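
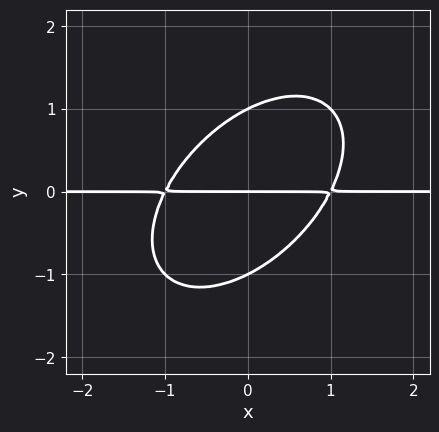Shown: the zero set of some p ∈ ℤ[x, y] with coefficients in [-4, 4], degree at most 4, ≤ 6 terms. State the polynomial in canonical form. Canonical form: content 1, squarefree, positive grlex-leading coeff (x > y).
x^2*y - x*y^2 + y^3 - y

First, deg p = 3.
Next, checking where it meets the axes: the visible x-axis segment lies entirely on the curve; among the integer gridlines, it crosses the y-axis at y ∈ {-1, 0, 1}.
Finally, together with the visible shape, these determine p as stated.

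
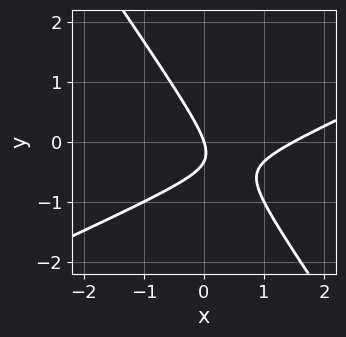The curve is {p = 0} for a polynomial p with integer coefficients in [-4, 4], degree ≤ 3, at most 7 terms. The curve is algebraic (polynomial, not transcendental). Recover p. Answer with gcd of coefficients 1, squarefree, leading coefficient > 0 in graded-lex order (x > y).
2*x^2 - 3*x*y - 3*y^2 - 3*x - y

deg p = 2.
From the axis intercepts and sections: it meets the x-axis at x = 0 (among the integer gridlines); it crosses the y-axis at the gridline y = 0.
Matching integer coefficients to the picture gives p.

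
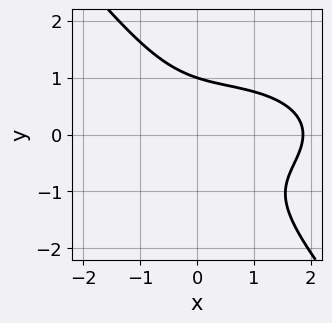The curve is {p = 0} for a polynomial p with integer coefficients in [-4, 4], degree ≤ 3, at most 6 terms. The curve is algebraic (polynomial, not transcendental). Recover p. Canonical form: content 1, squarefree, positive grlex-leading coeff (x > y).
x^3 + 3*x*y^2 + 3*y^3 - x^2 - 3

(a) deg p = 3. A generic line meets the curve in up to 3 points.
(b) Against the integer gridlines: it meets the y-axis at y = 1 (among the integer gridlines).
(c) Putting this together gives p.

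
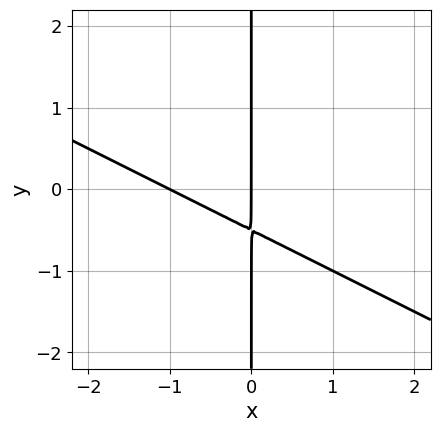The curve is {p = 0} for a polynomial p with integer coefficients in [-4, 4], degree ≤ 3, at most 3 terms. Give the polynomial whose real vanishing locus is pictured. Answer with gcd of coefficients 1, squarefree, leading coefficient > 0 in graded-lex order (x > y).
x^2 + 2*x*y + x

The degree is 2 — a generic line meets the curve in up to 2 points.
Reading off the gridlines: every point of the y-axis in the box is on the curve; the x-axis gridline crossings are at x ∈ {-1, 0}.
The integer polynomial consistent with all of this is the stated p.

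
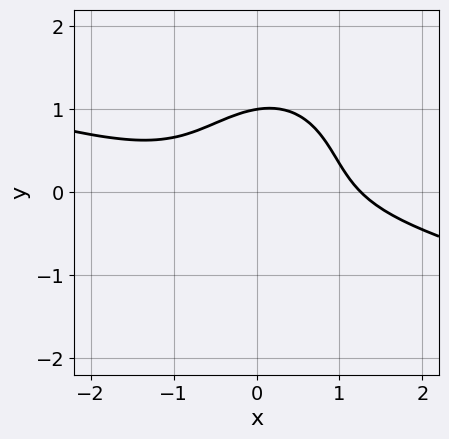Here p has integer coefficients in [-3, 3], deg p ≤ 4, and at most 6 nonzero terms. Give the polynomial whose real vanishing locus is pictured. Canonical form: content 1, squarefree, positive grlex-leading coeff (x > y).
1. deg p = 3. The shape is more complex than any degree-2 curve.
2. From the visible intercepts: one y-axis crossing is at y = 1.
3. Solving for integer coefficients yields p as stated.

x^3 + 3*x^2*y - x*y^2 + 2*y^3 - 2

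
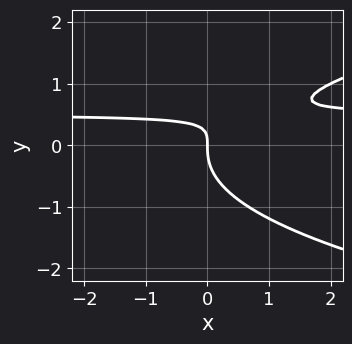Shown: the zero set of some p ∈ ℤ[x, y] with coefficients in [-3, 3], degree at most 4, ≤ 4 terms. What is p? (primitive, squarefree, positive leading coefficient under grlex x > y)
The degree is 3 — a generic line meets the curve in up to 3 points.
Observable constraints: it meets the y-axis at y = 0 (among the integer gridlines); it crosses the x-axis at the gridline x = 0.
Putting this together gives p.

2*y^3 - 2*x*y + x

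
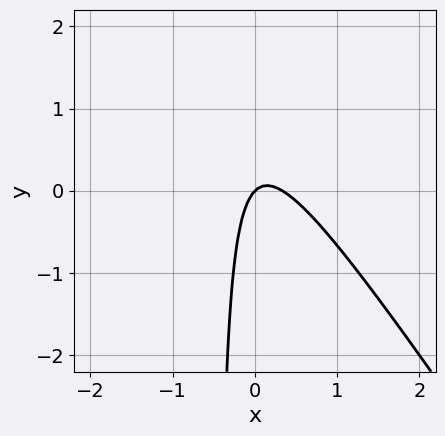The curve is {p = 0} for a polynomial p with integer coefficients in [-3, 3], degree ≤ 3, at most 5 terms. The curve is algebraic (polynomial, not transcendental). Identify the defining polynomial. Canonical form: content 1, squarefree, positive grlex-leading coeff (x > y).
1. The degree is 2 — the shape is more complex than any degree-1 curve.
2. From the visible intercepts: it meets the x-axis at x = 0 (among the integer gridlines); it meets the y-axis at y = 0 (among the integer gridlines).
3. Fitting integer coefficients to these (and the overall shape) gives p.

3*x^2 + 2*x*y - x + y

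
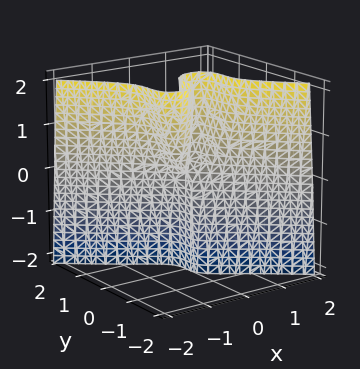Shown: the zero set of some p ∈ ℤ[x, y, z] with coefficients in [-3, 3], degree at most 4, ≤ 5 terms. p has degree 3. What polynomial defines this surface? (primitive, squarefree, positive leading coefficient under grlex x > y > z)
deg p = 3.
Observable constraints: it crosses the x-axis at the gridline x = 0; it crosses the y-axis at the gridline y = 0; every point of the z-axis in the box is on the surface.
Putting this together gives p.

2*x^3 + 3*y^3 - x*z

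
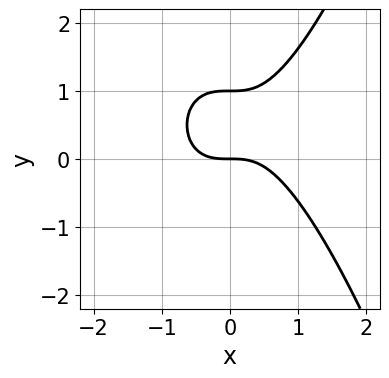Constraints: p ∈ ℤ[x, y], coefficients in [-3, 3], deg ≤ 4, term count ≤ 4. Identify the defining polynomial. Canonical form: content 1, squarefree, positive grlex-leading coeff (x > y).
x^3 - y^2 + y

1. The degree is 3 — the shape is more complex than any degree-2 curve.
2. Observable constraints: among the integer gridlines, it crosses the y-axis at y ∈ {0, 1}; it meets the x-axis at x = 0 (among the integer gridlines).
3. Fitting integer coefficients to these (and the overall shape) gives p.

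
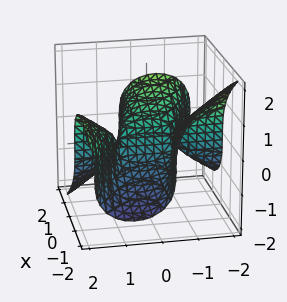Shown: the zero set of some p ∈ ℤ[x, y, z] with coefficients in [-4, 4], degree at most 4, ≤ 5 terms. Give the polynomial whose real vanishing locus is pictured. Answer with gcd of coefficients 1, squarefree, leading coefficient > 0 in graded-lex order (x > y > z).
2*x^2*y + 3*x*y^2 + 3*z^3 + z^2 - 2*x

(a) The degree is 3 — a generic line meets the surface in up to 3 points.
(b) From the axis intercepts and sections: it meets the x-axis at x = 0 (among the integer gridlines); one z-axis crossing is at z = 0; every point of the y-axis in the box is on the surface.
(c) Fitting integer coefficients to these (and the overall shape) gives p.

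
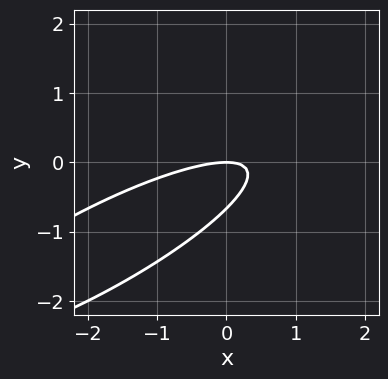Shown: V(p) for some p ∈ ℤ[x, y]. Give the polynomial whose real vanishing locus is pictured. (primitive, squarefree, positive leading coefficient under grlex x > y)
x^2 - 3*x*y + 3*y^2 + 2*y

1. deg p = 2. The shape is more complex than any degree-1 curve.
2. Against the integer gridlines: it crosses the y-axis at the gridline y = 0; one x-axis crossing is at x = 0.
3. Fitting integer coefficients to these (and the overall shape) gives p.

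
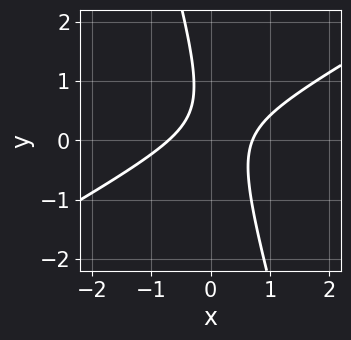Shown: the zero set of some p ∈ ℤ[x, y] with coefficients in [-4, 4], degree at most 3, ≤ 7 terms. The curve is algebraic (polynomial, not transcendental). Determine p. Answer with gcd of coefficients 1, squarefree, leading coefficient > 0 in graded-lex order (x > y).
Degree: no degree-1 curve has this shape, so deg p = 2.
Reading off the gridlines: no y-intercept at any integer in the box.
Putting this together gives p.

2*x^2 - 3*x*y - y^2 + y - 1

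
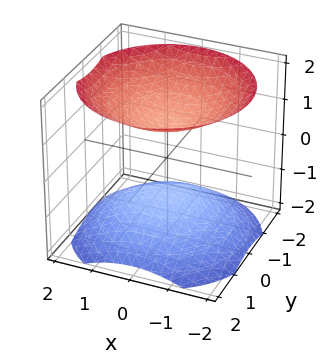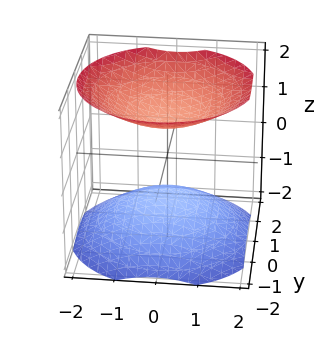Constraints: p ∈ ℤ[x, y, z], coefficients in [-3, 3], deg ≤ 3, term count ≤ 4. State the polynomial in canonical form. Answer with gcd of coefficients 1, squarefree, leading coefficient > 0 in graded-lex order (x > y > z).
2*x^2 + 2*y^2 - 3*z^2 + 3

The picture has 2 separate pieces. They look like related sheets of one shape, so recover p as a whole.
Degree: two separate bowl-shaped sheets opening away from each other; a quadric, so deg p = 2.
Symmetries: mirror symmetry z ↦ −z ⇒ only even powers of z; the surface is invariant under rotation about z: p = q(x² + y², z).
From the visible intercepts: the surface avoids every integer y-axis point in the box; the z-axis gridline crossings are at z ∈ {-1, 1}.
These observations pin down the coefficients.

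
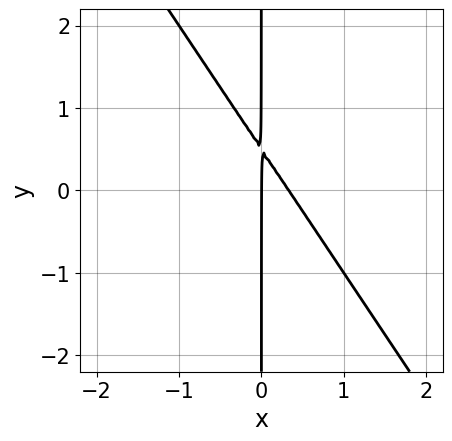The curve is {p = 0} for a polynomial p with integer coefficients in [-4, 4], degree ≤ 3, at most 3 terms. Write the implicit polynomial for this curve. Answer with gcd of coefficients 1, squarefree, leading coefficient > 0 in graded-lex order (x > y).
First, deg p = 2. No degree-1 curve has this shape.
Then, from the visible intercepts: every point of the y-axis in the box is on the curve; it crosses the x-axis at the gridline x = 0.
Finally, together with the visible shape, these determine p as stated.

3*x^2 + 2*x*y - x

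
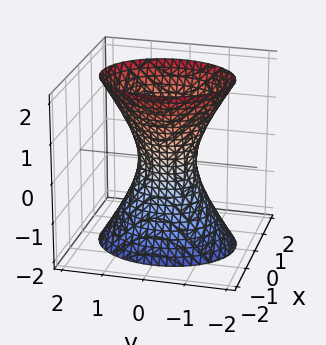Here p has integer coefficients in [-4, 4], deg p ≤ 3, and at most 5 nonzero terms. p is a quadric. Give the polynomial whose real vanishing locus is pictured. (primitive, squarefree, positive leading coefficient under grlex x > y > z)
3*x^2 + 2*y^2 - z^2 - 1

Degree: one connected sheet with a waist; a quadric, so deg p = 2.
Symmetries: it's symmetric under x → −x, forcing even powers of x; it's symmetric under y → −y, forcing even powers of y; it's symmetric under z → −z, forcing even powers of z.
Checking where it meets the axes: it misses every integer gridline on the z-axis.
Assembling these constraints gives the stated polynomial.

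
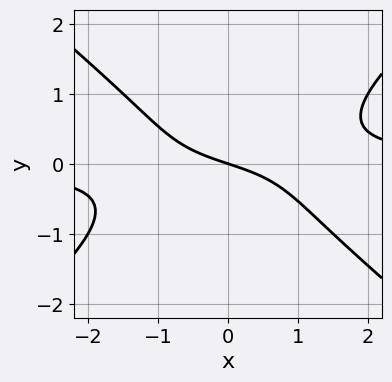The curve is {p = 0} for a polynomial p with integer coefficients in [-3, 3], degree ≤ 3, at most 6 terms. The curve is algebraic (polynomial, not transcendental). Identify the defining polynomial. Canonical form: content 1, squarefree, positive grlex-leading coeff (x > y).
deg p = 3.
From the axis intercepts and sections: it meets the x-axis at x = 0 (among the integer gridlines); one y-axis crossing is at y = 0.
These observations pin down the coefficients.

2*x^2*y - 3*y^3 - x - 3*y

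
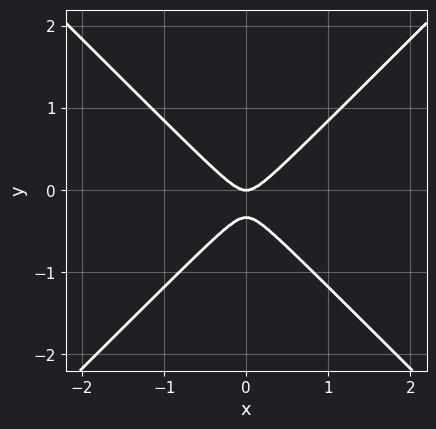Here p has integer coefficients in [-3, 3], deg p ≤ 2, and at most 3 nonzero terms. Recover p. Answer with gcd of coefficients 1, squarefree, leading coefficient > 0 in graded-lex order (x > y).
The degree is 2 — a generic line meets the curve in up to 2 points.
Symmetries: it's symmetric under x → −x, forcing even powers of x.
From the axis intercepts and sections: it crosses the x-axis at the gridline x = 0; it meets the y-axis at y = 0 (among the integer gridlines).
These observations pin down the coefficients.

3*x^2 - 3*y^2 - y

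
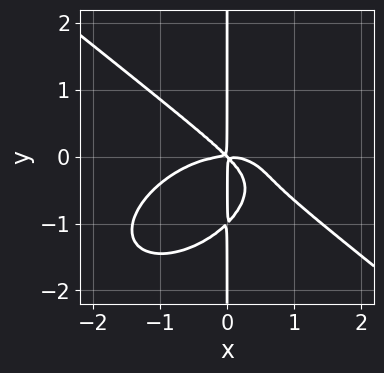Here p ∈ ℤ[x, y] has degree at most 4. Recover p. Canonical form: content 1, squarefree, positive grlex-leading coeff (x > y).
x^4 + 2*x*y^3 + 2*x^2*y + 2*x*y^2

(a) The degree is 4 — a generic line meets the curve in up to 4 points.
(b) Against the integer gridlines: the visible y-axis segment lies entirely on the curve.
(c) Putting this together gives p.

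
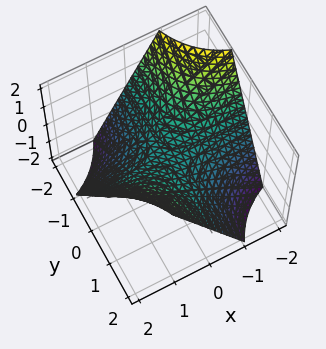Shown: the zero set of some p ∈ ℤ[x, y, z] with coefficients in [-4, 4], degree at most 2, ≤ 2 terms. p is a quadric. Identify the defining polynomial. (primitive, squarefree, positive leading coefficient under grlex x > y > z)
x*y - z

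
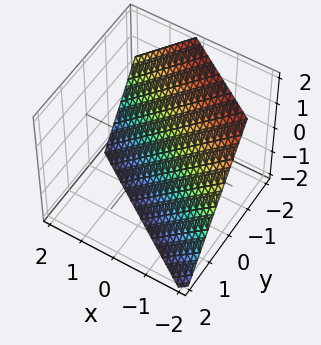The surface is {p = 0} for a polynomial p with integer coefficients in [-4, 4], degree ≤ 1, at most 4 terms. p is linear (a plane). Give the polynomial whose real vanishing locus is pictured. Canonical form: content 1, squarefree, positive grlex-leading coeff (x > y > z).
1. deg p = 1.
2. From the visible intercepts: it meets the z-axis at z = -1 (among the integer gridlines); it meets the x-axis at x = -1 (among the integer gridlines).
3. These observations pin down the coefficients.

2*x + 3*y + 2*z + 2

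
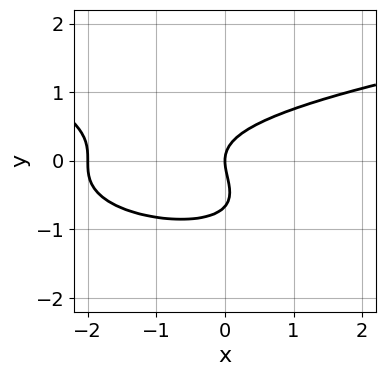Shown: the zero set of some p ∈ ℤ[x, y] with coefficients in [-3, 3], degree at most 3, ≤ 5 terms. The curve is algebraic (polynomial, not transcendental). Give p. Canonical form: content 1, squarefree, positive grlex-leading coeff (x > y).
x*y^2 + 3*y^3 - x^2 + 2*y^2 - 2*x

1. Degree: a generic line meets the curve in up to 3 points, so deg p = 3.
2. Reading off the gridlines: it meets the y-axis at y = 0 (among the integer gridlines); the x-axis gridline crossings are at x ∈ {-2, 0}.
3. Putting this together gives p.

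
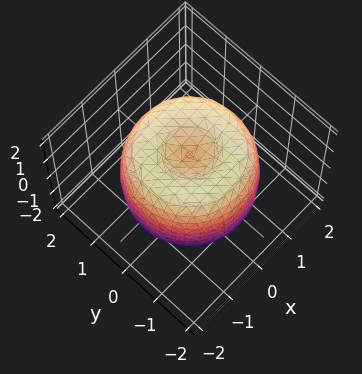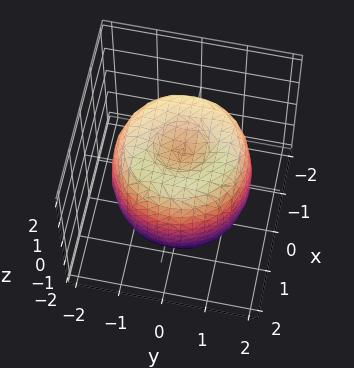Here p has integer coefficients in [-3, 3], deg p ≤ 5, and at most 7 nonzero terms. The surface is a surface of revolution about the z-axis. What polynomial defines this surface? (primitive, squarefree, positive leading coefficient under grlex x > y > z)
x^4 + 2*x^2*y^2 + y^4 - 2*x^2 - 2*y^2 + z^2 - 1

1. Degree: the shape is more complex than any degree-3 surface, so deg p = 4.
2. Symmetry: every cross-section ⟂ z is a circle, so x, y appear only via x² + y².
3. Checking where it meets the axes: a circular section at z = 1 has radius between 1 and 2; among the integer gridlines, it crosses the z-axis at z ∈ {-1, 1}.
4. Matching integer coefficients to the picture gives p.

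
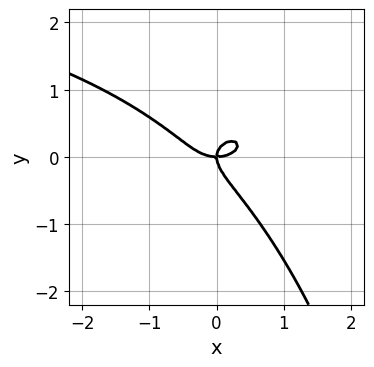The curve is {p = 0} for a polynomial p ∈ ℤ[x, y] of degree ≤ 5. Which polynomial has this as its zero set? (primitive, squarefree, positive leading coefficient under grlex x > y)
x^2*y^2 + x^3 + x*y^2 + 2*y^3 - x*y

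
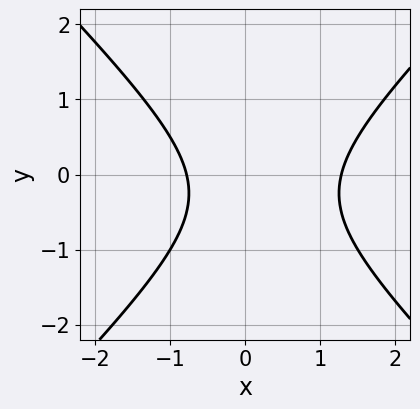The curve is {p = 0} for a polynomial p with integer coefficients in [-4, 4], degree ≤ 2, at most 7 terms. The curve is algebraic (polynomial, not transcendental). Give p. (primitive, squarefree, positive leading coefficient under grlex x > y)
2*x^2 - 2*y^2 - x - y - 2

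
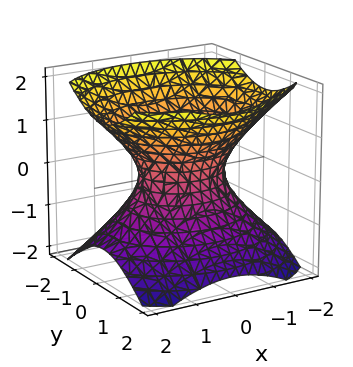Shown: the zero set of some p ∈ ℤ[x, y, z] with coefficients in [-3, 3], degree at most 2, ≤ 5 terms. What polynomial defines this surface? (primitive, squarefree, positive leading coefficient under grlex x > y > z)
2*x^2 + 3*y^2 - 3*z^2 - 2

First, the degree is 2 — an hourglass — one-sheet hyperboloid; a quadric.
Next, symmetries: mirror symmetry x ↦ −x ⇒ only even powers of x; mirror symmetry z ↦ −z ⇒ only even powers of z; it's symmetric under y → −y, forcing even powers of y.
Then, observable constraints: the x-axis gridline crossings are at x ∈ {-1, 1}; the surface avoids every integer z-axis point in the box.
Finally, together with the visible shape, these determine p as stated.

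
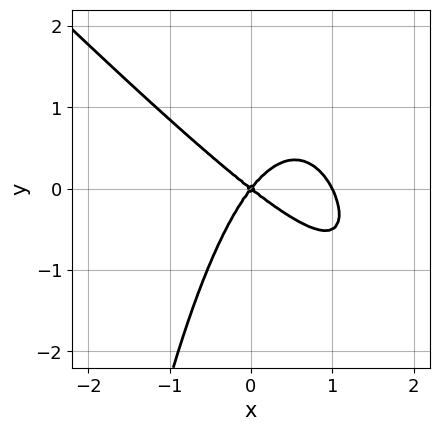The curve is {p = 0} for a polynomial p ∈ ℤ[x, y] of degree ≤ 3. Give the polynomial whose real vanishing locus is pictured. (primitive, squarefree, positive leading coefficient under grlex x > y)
2*x^3 + 2*x^2*y - 2*x^2 - x*y + 2*y^2

deg p = 3. The shape is more complex than any degree-2 curve.
Observable constraints: the x-axis gridline crossings are at x ∈ {0, 1}; one y-axis crossing is at y = 0.
Together with the visible shape, these determine p as stated.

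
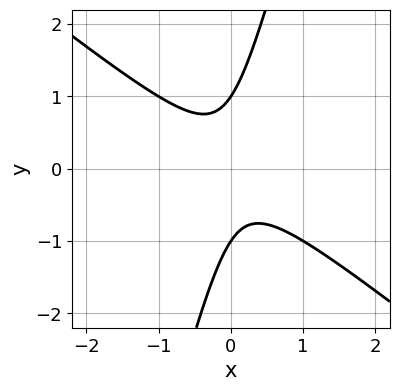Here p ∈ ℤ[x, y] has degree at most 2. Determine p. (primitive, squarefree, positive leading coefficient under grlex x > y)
3*x^2 + 3*x*y - y^2 + 1

1. Degree: a generic line meets the curve in up to 2 points, so deg p = 2.
2. Reading off the gridlines: it misses every integer gridline on the x-axis; among the integer gridlines, it crosses the y-axis at y ∈ {-1, 1}.
3. Assembling these constraints gives the stated polynomial.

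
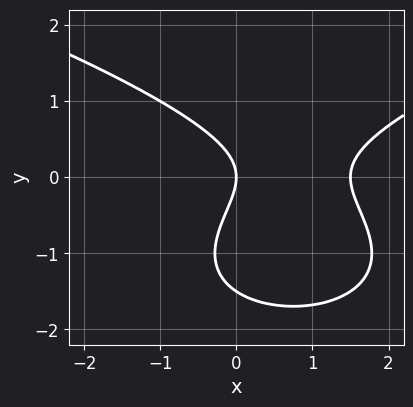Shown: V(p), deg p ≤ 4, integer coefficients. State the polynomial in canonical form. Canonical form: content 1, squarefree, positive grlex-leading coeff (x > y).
First, degree: no degree-2 curve has this shape, so deg p = 3.
Next, reading off the gridlines: one x-axis crossing is at x = 0; it crosses the y-axis at the gridline y = 0.
Finally, the integer polynomial consistent with all of this is the stated p.

2*y^3 - 2*x^2 + 3*y^2 + 3*x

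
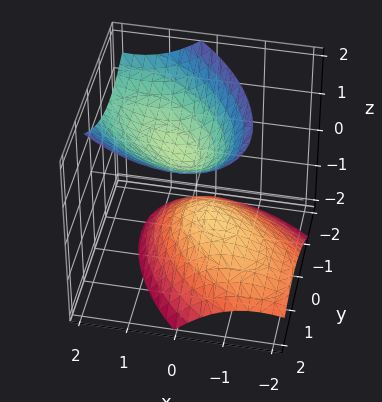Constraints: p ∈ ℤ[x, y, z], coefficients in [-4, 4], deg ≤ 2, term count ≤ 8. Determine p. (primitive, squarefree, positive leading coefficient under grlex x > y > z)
2*x^2 + 2*x*y - 2*x*z + 2*y^2 - 2*z^2 + 1

First, I count 2 distinct pieces. Treating them together as one polynomial.
Then, the degree is 2 — a generic line meets the surface in up to 2 points.
Then, checking where it meets the axes: it misses every integer gridline on the y-axis; the surface avoids every integer x-axis point in the box.
Finally, the integer polynomial consistent with all of this is the stated p.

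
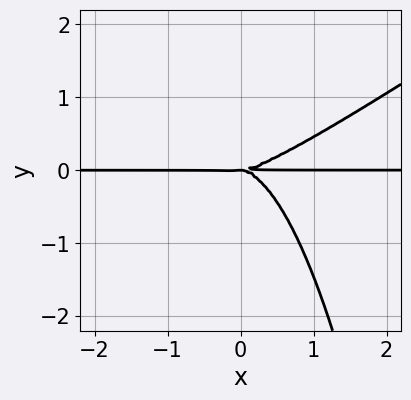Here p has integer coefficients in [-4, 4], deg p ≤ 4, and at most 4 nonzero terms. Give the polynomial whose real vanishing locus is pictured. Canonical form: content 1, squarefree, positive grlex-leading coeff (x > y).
1. Degree: the shape is more complex than any degree-3 curve, so deg p = 4.
2. Against the integer gridlines: one y-axis crossing is at y = 0; every point of the x-axis in the box is on the curve.
3. These observations pin down the coefficients.

2*x^3*y - 3*x^2*y^2 - 3*y^3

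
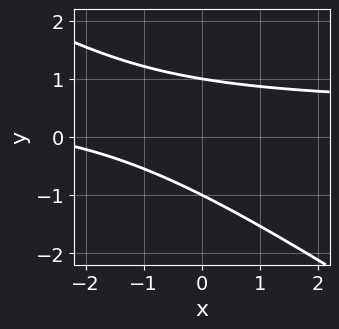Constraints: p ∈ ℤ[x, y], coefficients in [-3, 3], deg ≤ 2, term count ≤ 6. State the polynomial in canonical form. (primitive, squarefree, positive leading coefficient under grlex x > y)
2*x*y + 3*y^2 - x - 3

1. The degree is 2 — a generic line meets the curve in up to 2 points.
2. From the visible intercepts: no x-intercept at any integer in the box; among the integer gridlines, it crosses the y-axis at y ∈ {-1, 1}.
3. These observations pin down the coefficients.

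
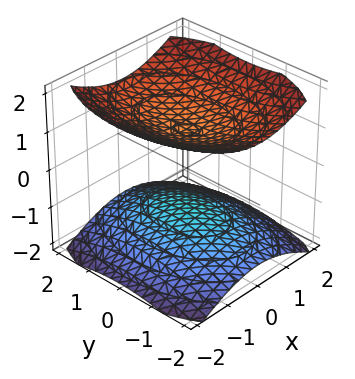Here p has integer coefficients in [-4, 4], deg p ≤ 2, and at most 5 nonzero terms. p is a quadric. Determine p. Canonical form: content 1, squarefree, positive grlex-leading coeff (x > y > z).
2*x^2 + y^2 - 3*z^2 + 3

1. There are 2 components.
2. The degree is 2 — two separate bowl-shaped sheets opening away from each other; a quadric.
3. Symmetries: mirror symmetry y ↦ −y ⇒ only even powers of y; the z ↦ −z reflection is a symmetry, so z appears only in even powers; the x ↦ −x reflection is a symmetry, so x appears only in even powers.
4. From the visible intercepts: among the integer gridlines, it crosses the z-axis at z ∈ {-1, 1}; no y-intercept at any integer in the box; the surface avoids every integer x-axis point in the box.
5. Solving for integer coefficients yields p as stated.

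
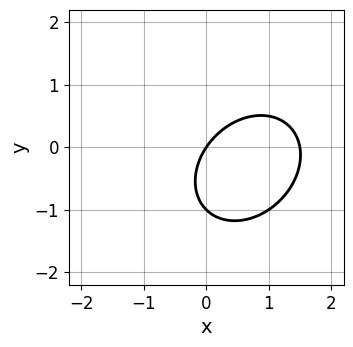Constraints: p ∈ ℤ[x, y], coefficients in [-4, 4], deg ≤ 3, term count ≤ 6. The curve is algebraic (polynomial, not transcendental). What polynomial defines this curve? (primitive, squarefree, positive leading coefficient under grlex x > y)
2*x^2 - x*y + 2*y^2 - 3*x + 2*y

The degree is 2 — the shape is more complex than any degree-1 curve.
From the axis intercepts and sections: it meets the x-axis at x = 0 (among the integer gridlines); among the integer gridlines, it crosses the y-axis at y ∈ {-1, 0}.
The integer polynomial consistent with all of this is the stated p.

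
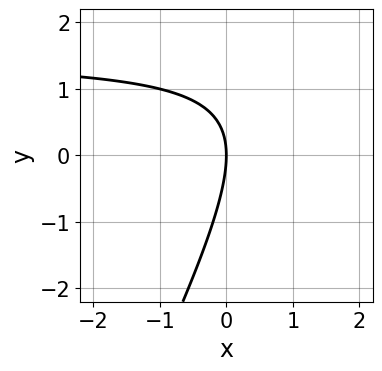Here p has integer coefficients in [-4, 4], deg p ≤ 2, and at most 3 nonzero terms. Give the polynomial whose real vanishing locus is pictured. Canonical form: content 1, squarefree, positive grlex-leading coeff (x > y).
1. The degree is 2 — a generic line meets the curve in up to 2 points.
2. Checking where it meets the axes: it crosses the y-axis at the gridline y = 0; it crosses the x-axis at the gridline x = 0.
3. Putting this together gives p.

2*x*y - y^2 - 3*x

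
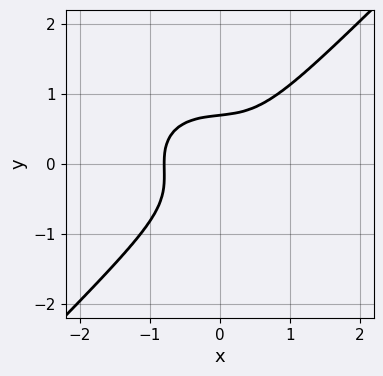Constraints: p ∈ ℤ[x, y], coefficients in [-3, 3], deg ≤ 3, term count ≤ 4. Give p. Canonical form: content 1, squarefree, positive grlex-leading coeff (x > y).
2*x^3 + x*y^2 - 3*y^3 + 1

1. deg p = 3. A generic line meets the curve in up to 3 points.
2. Solving for integer coefficients yields p as stated.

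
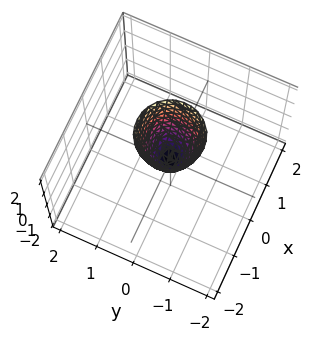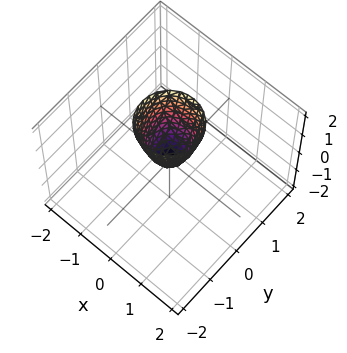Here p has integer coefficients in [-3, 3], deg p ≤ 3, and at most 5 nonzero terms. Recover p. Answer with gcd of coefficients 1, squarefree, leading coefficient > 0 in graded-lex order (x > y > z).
Degree: a single bowl opening along one axis; a quadric, so deg p = 2.
Symmetries: the surface is invariant under rotation about z: p = q(x² + y², z).
Reading off the gridlines: it crosses the z-axis at the gridline z = 0; one x-axis crossing is at x = 0; it meets the y-axis at y = 0 (among the integer gridlines).
These observations pin down the coefficients.

3*x^2 + 3*y^2 - z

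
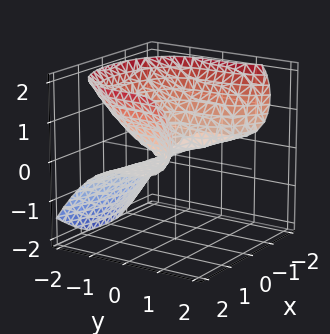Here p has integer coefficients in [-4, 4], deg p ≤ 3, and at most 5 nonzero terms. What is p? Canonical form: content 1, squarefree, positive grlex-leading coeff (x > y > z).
x^2*z - y^3 - 2*z^2

First, the degree is 3 — no degree-2 surface has this shape.
Then, checking where it meets the axes: the visible x-axis segment lies entirely on the surface; it crosses the y-axis at the gridline y = 0; it meets the z-axis at z = 0 (among the integer gridlines).
Finally, matching integer coefficients to the picture gives p.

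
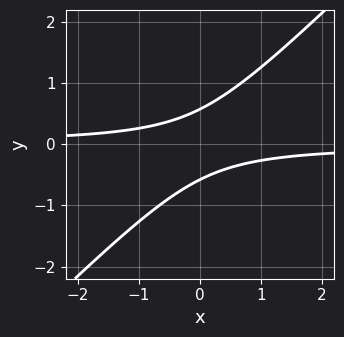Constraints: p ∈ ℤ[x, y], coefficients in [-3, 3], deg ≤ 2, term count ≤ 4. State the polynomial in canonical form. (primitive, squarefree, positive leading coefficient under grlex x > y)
1. Degree: no degree-1 curve has this shape, so deg p = 2.
2. Reading off the gridlines: it misses every integer gridline on the x-axis.
3. The integer polynomial consistent with all of this is the stated p.

3*x*y - 3*y^2 + 1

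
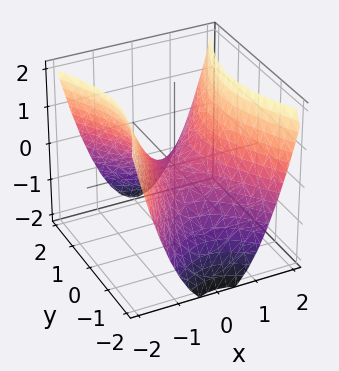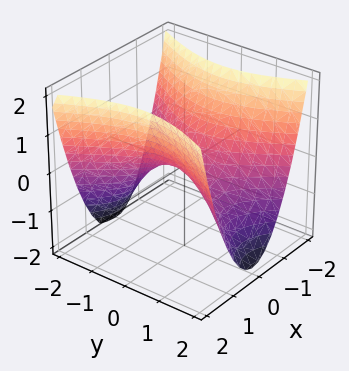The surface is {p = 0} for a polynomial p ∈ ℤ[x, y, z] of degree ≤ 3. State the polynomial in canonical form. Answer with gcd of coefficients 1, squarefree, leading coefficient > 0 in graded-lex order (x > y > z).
Degree: a hyperbolic paraboloid; a quadric, so deg p = 2.
Symmetries: it's symmetric under x → −x, forcing even powers of x; it's symmetric under y → −y, forcing even powers of y.
Checking where it meets the axes: it crosses the x-axis at the gridline x = 0; it meets the z-axis at z = 0 (among the integer gridlines); one y-axis crossing is at y = 0.
Matching integer coefficients to the picture gives p.

2*x^2 - y^2 - 2*z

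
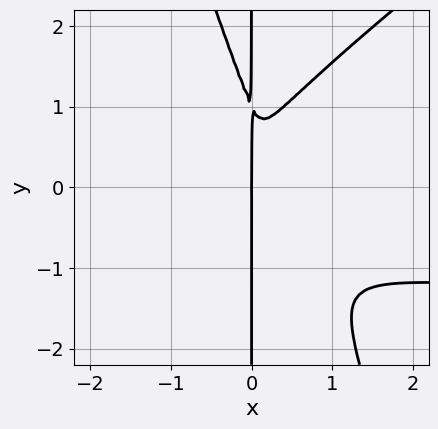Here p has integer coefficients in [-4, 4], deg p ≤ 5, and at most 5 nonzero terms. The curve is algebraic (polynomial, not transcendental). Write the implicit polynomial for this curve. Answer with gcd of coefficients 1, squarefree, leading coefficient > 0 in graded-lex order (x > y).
1. The degree is 4 — a generic line meets the curve in up to 4 points.
2. Checking where it meets the axes: the visible y-axis segment lies entirely on the curve; it meets the x-axis at x = 0 (among the integer gridlines).
3. The integer polynomial consistent with all of this is the stated p.

2*x^3*y - 2*x^2*y^2 - x*y^3 + 3*x^3 + x*y^2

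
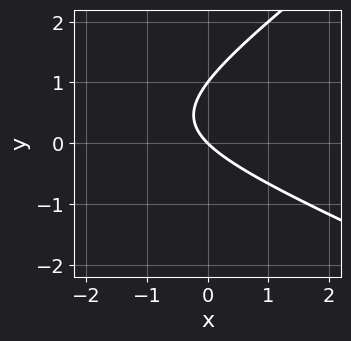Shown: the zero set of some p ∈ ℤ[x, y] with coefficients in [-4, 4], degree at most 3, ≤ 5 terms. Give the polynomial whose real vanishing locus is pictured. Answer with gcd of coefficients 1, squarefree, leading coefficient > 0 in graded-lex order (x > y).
x^2 + x*y - 3*y^2 + 3*x + 3*y

1. deg p = 2. A generic line meets the curve in up to 2 points.
2. Against the integer gridlines: among the integer gridlines, it crosses the y-axis at y ∈ {0, 1}; it meets the x-axis at x = 0 (among the integer gridlines).
3. Fitting integer coefficients to these (and the overall shape) gives p.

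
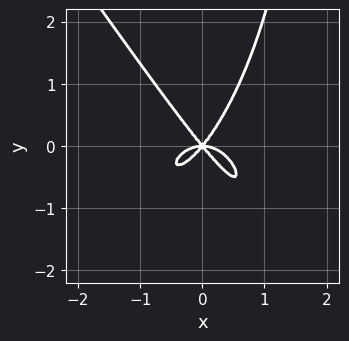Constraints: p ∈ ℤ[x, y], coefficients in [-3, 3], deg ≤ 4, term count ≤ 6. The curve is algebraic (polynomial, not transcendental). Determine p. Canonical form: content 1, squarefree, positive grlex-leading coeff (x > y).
3*x^4 + x*y^3 + 3*x^2*y - 2*y^3

(a) The degree is 4 — no degree-3 curve has this shape.
(b) Against the integer gridlines: it crosses the y-axis at the gridline y = 0; one x-axis crossing is at x = 0.
(c) Putting this together gives p.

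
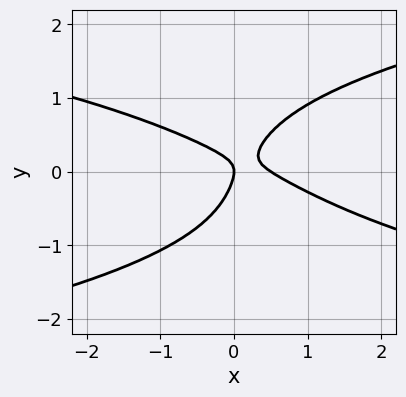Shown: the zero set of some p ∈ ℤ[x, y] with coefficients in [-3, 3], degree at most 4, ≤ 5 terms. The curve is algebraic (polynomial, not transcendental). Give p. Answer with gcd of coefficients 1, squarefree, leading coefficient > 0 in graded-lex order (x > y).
3*y^4 - 2*x^2 - 3*x*y + 2*y^2 + x

The degree is 4 — no degree-3 curve has this shape.
Checking where it meets the axes: one y-axis crossing is at y = 0; it crosses the x-axis at the gridline x = 0.
Fitting integer coefficients to these (and the overall shape) gives p.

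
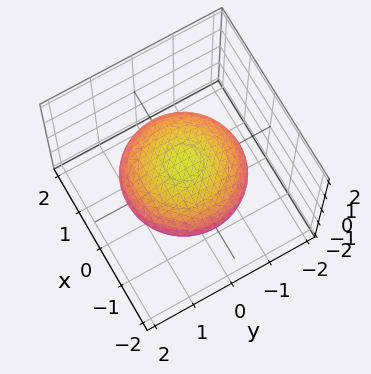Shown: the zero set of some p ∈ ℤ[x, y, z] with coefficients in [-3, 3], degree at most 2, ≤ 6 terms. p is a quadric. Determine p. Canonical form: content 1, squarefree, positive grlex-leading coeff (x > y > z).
x^2 + y^2 + 3*z^2 - 2

1. deg p = 2. A closed, bounded, convex surface; a quadric.
2. Symmetries: rotational symmetry about the z-axis ⇒ p depends on x, y only through x² + y²; mirror symmetry z ↦ −z ⇒ only even powers of z.
3. From the axis intercepts and sections: a circular section at z = 0 has radius between 1 and 2.
4. Assembling these constraints gives the stated polynomial.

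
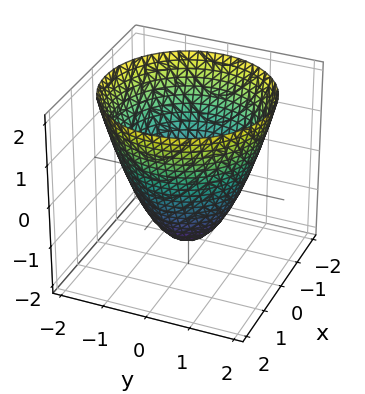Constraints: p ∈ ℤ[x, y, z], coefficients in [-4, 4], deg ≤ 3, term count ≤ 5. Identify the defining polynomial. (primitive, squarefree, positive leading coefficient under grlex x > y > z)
2*x^2 + 2*y^2 - 2*z - 3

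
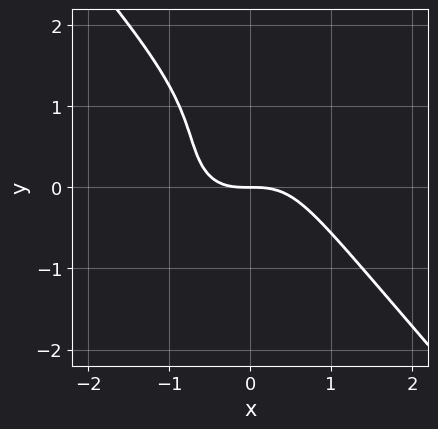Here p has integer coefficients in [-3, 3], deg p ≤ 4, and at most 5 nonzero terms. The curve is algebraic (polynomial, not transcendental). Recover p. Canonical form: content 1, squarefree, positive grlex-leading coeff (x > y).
1. deg p = 3. No degree-2 curve has this shape.
2. Observable constraints: it meets the x-axis at x = 0 (among the integer gridlines); one y-axis crossing is at y = 0.
3. Assembling these constraints gives the stated polynomial.

3*x^3 + 2*y^3 - 3*y^2 + 3*y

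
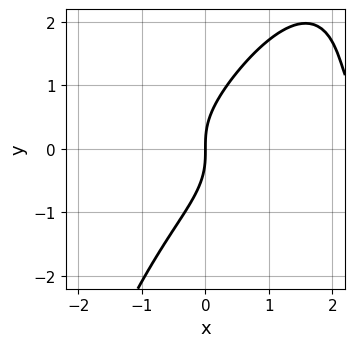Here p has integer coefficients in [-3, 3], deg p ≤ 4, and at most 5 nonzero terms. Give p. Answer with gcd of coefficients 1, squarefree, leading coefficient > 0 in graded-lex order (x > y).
x^3*y - 3*x*y^2 + 2*y^3 - 3*x

(a) The degree is 4 — the shape is more complex than any degree-3 curve.
(b) From the axis intercepts and sections: it crosses the x-axis at the gridline x = 0; it crosses the y-axis at the gridline y = 0.
(c) Putting this together gives p.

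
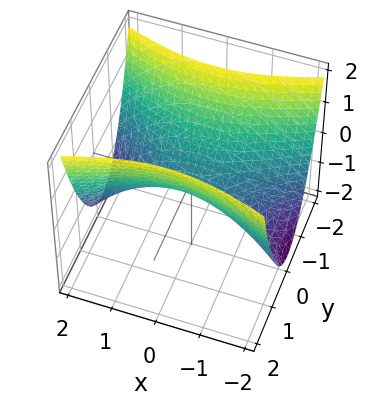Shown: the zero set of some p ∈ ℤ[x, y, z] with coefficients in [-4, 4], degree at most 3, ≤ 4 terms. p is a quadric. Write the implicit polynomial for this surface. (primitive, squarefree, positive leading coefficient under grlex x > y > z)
x^2 - 3*y^2 + 3*z

1. deg p = 2. A saddle surface; a quadric.
2. Symmetries: the y ↦ −y reflection is a symmetry, so y appears only in even powers; the x ↦ −x reflection is a symmetry, so x appears only in even powers.
3. From the axis intercepts and sections: it crosses the z-axis at the gridline z = 0; it crosses the y-axis at the gridline y = 0; one x-axis crossing is at x = 0.
4. Fitting integer coefficients to these (and the overall shape) gives p.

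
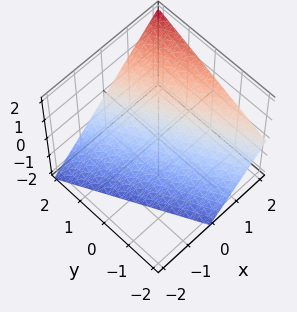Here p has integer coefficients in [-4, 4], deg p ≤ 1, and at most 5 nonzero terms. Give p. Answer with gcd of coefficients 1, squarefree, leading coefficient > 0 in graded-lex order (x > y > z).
First, the degree is 1 — the surface is flat (a plane).
Next, from the visible intercepts: one z-axis crossing is at z = -1; it crosses the y-axis at the gridline y = 2.
Finally, together with the visible shape, these determine p as stated. Check: (1, 0, 0) on the x-axis lies on the surface, and p(1, 0, 0) = 0. ✓

2*x + y - 2*z - 2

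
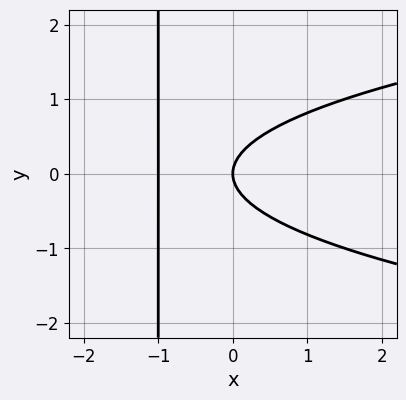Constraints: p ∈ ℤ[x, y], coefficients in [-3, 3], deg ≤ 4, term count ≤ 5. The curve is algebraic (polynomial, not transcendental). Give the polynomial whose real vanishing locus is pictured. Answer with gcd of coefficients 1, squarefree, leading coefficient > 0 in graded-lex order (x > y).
3*x*y^2 - 2*x^2 + 3*y^2 - 2*x

The degree is 3 — a generic line meets the curve in up to 3 points.
Symmetries: the y ↦ −y reflection is a symmetry, so y appears only in even powers.
Checking where it meets the axes: one y-axis crossing is at y = 0; among the integer gridlines, it crosses the x-axis at x ∈ {-1, 0}.
Assembling these constraints gives the stated polynomial.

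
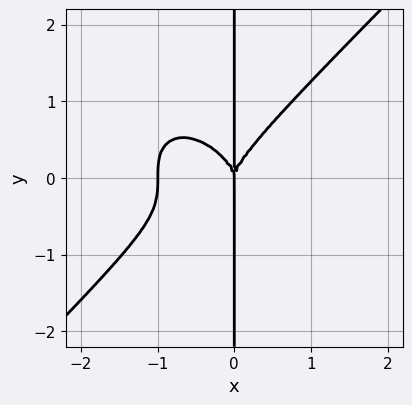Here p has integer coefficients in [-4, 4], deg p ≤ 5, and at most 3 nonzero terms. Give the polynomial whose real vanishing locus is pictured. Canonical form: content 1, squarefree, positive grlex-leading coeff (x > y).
x^4 - x*y^3 + x^3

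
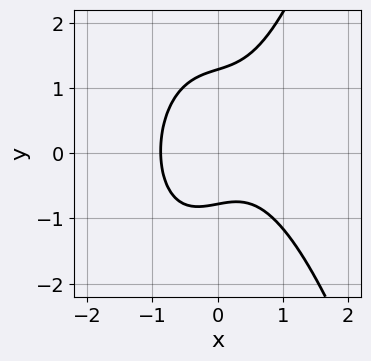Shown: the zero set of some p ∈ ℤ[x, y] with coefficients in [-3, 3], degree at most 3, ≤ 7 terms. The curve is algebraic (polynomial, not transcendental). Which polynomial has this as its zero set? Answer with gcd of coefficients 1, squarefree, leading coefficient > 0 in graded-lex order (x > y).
(a) The degree is 3 — no degree-2 curve has this shape.
(b) Solving for integer coefficients yields p as stated.

3*x^3 + x*y - 2*y^2 + y + 2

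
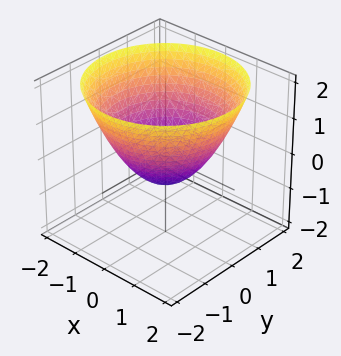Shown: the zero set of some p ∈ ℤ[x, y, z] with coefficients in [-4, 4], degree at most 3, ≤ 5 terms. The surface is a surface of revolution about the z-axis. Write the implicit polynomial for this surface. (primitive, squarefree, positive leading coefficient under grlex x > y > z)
2*x^2 + 2*y^2 - 3*z - 2

First, the degree is 2 — the shape is more complex than any degree-1 surface.
Next, symmetries: rotational symmetry about the z-axis ⇒ p depends on x, y only through x² + y².
Next, checking where it meets the axes: among the integer gridlines, it crosses the y-axis at y ∈ {-1, 1}; the x-axis gridline crossings are at x ∈ {-1, 1}; a circular section at z = 0 has radius exactly 1.
Finally, fitting integer coefficients to these (and the overall shape) gives p.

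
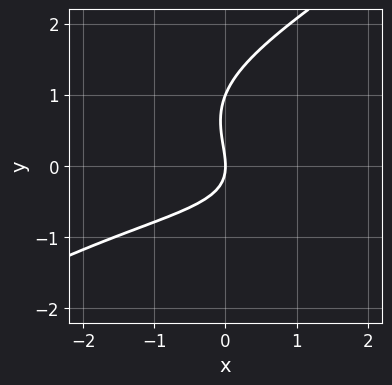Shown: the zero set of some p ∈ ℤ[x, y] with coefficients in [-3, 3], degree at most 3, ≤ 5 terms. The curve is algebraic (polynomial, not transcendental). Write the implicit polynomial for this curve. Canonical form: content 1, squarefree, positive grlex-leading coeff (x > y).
1. The degree is 3 — no degree-2 curve has this shape.
2. Observable constraints: among the integer gridlines, it crosses the y-axis at y ∈ {0, 1}; it crosses the x-axis at the gridline x = 0.
3. The integer polynomial consistent with all of this is the stated p.

x^2*y - 2*y^3 + 2*x*y + 2*y^2 + 3*x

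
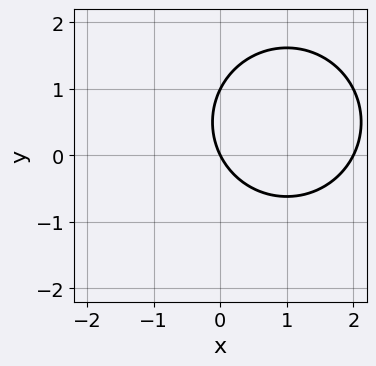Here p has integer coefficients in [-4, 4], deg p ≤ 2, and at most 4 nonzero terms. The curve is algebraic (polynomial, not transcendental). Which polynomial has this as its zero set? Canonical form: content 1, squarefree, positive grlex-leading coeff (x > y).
(a) deg p = 2.
(b) Reading off the gridlines: among the integer gridlines, it crosses the y-axis at y ∈ {0, 1}; among the integer gridlines, it crosses the x-axis at x ∈ {0, 2}.
(c) Solving for integer coefficients yields p as stated.

x^2 + y^2 - 2*x - y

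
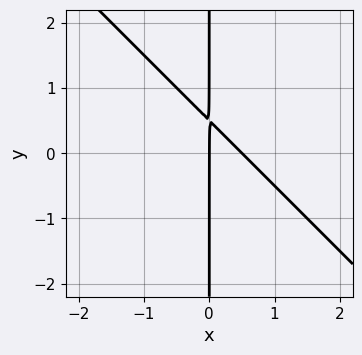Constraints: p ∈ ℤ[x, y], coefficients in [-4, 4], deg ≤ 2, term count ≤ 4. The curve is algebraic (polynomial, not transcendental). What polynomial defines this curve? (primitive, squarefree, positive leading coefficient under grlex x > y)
(a) The degree is 2 — the shape is more complex than any degree-1 curve.
(b) From the visible intercepts: every point of the y-axis in the box is on the curve; one x-axis crossing is at x = 0.
(c) Matching integer coefficients to the picture gives p.

2*x^2 + 2*x*y - x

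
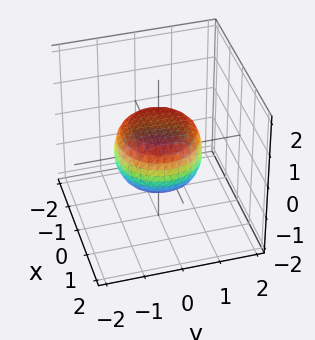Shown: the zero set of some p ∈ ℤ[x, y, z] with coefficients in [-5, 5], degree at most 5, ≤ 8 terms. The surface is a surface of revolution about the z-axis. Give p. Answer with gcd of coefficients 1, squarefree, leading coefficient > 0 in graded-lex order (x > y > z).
deg p = 4.
Symmetry: the z-axis is an axis of rotation, so x and y enter only as x² + y².
Checking where it meets the axes: a circular section at z = 0 has radius between 1 and 2.
Solving for integer coefficients yields p as stated.

2*x^4 + 4*x^2*y^2 + 2*y^4 - x^2 - y^2 + 3*z^2 - 2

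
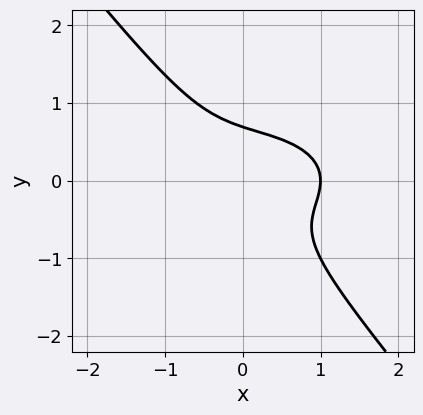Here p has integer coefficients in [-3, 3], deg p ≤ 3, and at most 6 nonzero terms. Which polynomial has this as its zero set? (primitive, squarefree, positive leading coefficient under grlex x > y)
deg p = 3.
Reading off the gridlines: it crosses the x-axis at the gridline x = 1.
Solving for integer coefficients yields p as stated.

x^3 + 3*x*y^2 + 3*y^3 - 1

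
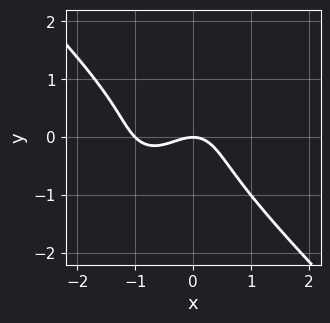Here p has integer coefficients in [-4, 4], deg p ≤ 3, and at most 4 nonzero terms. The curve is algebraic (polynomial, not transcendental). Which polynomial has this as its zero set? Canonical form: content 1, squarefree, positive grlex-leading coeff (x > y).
x^3 + y^3 + x^2 + y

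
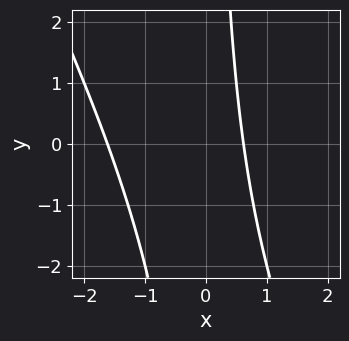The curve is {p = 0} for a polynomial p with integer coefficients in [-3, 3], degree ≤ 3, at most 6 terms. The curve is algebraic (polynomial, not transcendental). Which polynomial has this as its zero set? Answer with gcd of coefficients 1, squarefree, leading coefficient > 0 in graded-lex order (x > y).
2*x^2 + x*y + 2*x - 2

(a) Degree: the shape is more complex than any degree-1 curve, so deg p = 2.
(b) Observable constraints: it misses every integer gridline on the y-axis.
(c) Matching integer coefficients to the picture gives p.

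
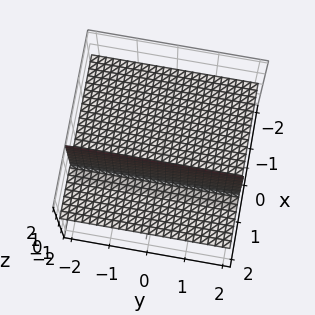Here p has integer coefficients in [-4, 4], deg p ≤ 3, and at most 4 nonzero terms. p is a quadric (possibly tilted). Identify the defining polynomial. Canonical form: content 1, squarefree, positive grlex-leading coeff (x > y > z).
3*x*z - 2*z

I count 2 distinct pieces. Treating them together as one polynomial.
deg p = 2. A generic line meets the surface in up to 2 points.
From the visible intercepts: it crosses the z-axis at the gridline z = 0; every point of the x-axis in the box is on the surface; every point of the y-axis in the box is on the surface.
These observations pin down the coefficients.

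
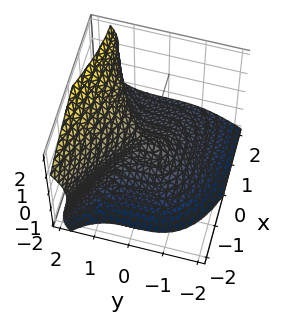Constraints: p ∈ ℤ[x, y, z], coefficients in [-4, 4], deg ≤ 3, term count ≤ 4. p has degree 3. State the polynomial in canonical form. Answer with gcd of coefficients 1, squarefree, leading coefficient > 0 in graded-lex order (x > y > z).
x*z^2 + y^3 - z^3 - x^2

First, deg p = 3. No degree-2 surface has this shape.
Next, observable constraints: one x-axis crossing is at x = 0; one z-axis crossing is at z = 0; it crosses the y-axis at the gridline y = 0.
Finally, together with the visible shape, these determine p as stated.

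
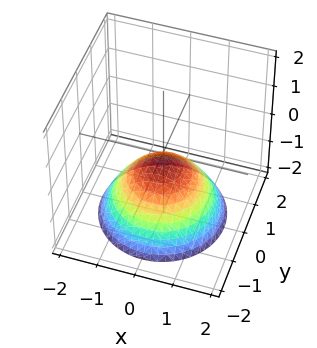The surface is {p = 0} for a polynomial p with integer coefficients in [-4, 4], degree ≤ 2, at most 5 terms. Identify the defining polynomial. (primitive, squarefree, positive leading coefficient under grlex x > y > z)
2*x^2 + 2*y^2 + 3*z + 1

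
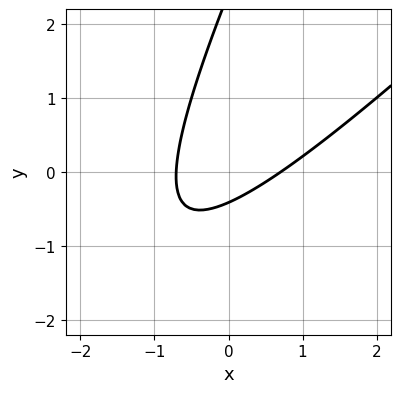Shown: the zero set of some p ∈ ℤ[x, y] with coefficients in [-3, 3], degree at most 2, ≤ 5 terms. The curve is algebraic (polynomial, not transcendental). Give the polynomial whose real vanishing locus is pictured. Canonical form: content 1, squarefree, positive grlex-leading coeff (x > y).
2*x^2 - 3*x*y + y^2 - 2*y - 1

Degree: the shape is more complex than any degree-1 curve, so deg p = 2.
Solving for integer coefficients yields p as stated.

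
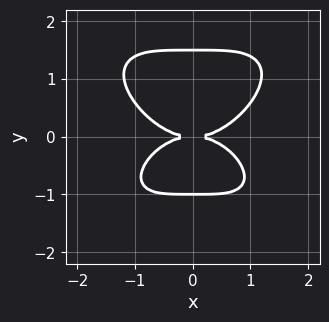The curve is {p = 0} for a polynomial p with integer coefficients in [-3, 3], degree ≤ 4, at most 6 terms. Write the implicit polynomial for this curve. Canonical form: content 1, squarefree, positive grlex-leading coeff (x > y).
deg p = 4. The shape is more complex than any degree-3 curve.
Symmetries: it's symmetric under x → −x, forcing even powers of x.
Observable constraints: it meets the x-axis at x = 0 (among the integer gridlines); among the integer gridlines, it crosses the y-axis at y ∈ {-1, 0}.
The integer polynomial consistent with all of this is the stated p.

x^4 + 2*y^4 - y^3 - 3*y^2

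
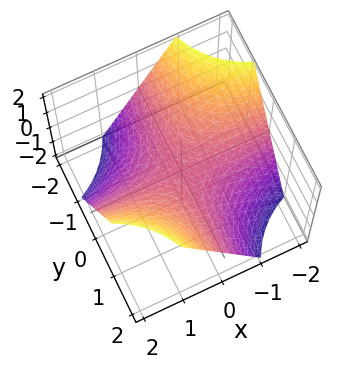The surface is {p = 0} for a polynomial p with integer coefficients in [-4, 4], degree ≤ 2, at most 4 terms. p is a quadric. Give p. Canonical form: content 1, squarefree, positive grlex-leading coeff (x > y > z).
1. deg p = 2.
2. Checking where it meets the axes: it crosses the z-axis at the gridline z = 0; every point of the y-axis in the box is on the surface; every point of the x-axis in the box is on the surface.
3. These observations pin down the coefficients.

x*y - z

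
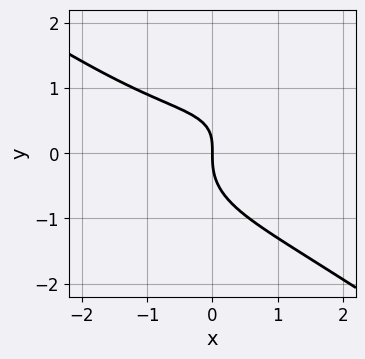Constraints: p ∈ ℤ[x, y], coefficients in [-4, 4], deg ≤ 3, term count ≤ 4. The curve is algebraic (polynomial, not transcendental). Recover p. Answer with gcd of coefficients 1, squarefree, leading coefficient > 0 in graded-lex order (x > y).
deg p = 3.
Reading off the gridlines: it crosses the y-axis at the gridline y = 0; it crosses the x-axis at the gridline x = 0.
The integer polynomial consistent with all of this is the stated p.

x^3 + 3*y^3 - 2*x*y + 3*x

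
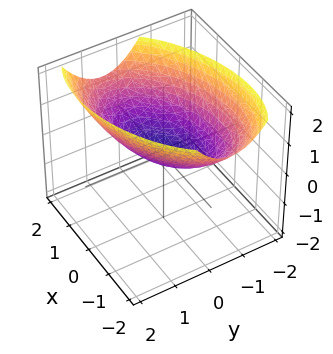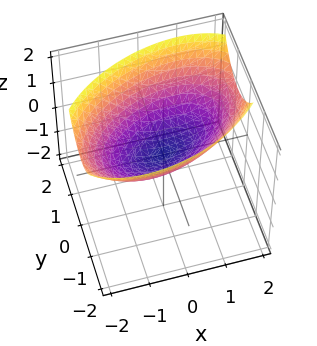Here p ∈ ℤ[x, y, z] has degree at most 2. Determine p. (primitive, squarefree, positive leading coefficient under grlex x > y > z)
x^2 - x*y + 2*y^2 - 3*z

(a) The degree is 2 — a generic line meets the surface in up to 2 points.
(b) From the axis intercepts and sections: it crosses the x-axis at the gridline x = 0; one z-axis crossing is at z = 0; one y-axis crossing is at y = 0.
(c) Assembling these constraints gives the stated polynomial.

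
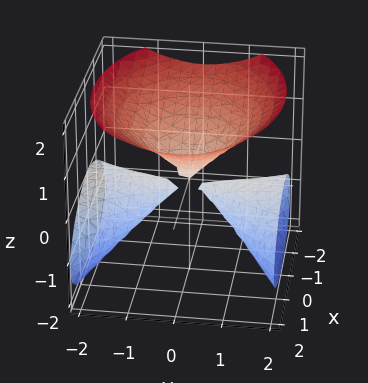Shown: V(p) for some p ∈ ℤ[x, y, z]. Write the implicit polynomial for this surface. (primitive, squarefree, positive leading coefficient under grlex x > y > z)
(a) I count 3 distinct pieces.
(b) deg p = 3.
(c) Observable constraints: every point of the y-axis in the box is on the surface; it meets the x-axis at x = 0 (among the integer gridlines).
(d) Putting this together gives p.

y^2*z - z^3 + x^2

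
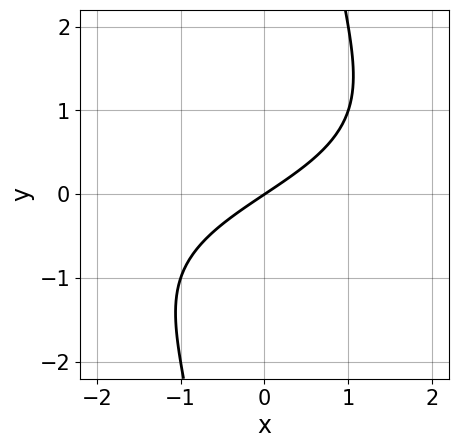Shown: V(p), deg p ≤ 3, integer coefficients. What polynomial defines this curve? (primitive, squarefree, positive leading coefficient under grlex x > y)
1. Degree: no degree-2 curve has this shape, so deg p = 3.
2. Against the integer gridlines: it crosses the y-axis at the gridline y = 0; it crosses the x-axis at the gridline x = 0.
3. Putting this together gives p.

x*y^2 + 2*x - 3*y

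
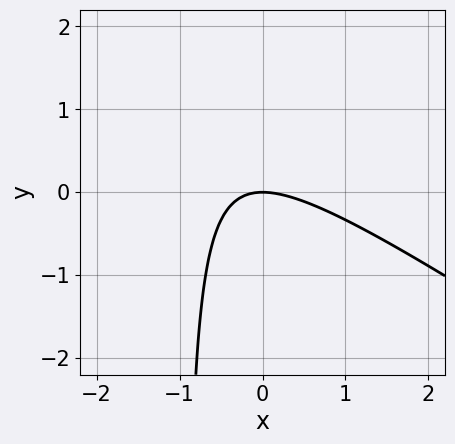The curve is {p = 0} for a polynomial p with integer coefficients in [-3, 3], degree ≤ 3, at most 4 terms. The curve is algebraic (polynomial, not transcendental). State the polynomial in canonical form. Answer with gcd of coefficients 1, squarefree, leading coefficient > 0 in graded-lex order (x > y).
2*x^2 + 3*x*y + 3*y

deg p = 2. No degree-1 curve has this shape.
Checking where it meets the axes: it crosses the x-axis at the gridline x = 0; it crosses the y-axis at the gridline y = 0.
Putting this together gives p.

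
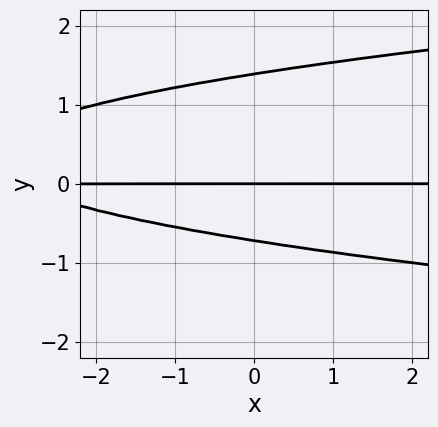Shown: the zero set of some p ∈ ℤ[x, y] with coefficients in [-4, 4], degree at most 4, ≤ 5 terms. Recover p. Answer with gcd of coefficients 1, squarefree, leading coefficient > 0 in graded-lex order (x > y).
3*y^3 - x*y - 2*y^2 - 3*y

1. deg p = 3.
2. Reading off the gridlines: every point of the x-axis in the box is on the curve; it crosses the y-axis at the gridline y = 0.
3. These observations pin down the coefficients.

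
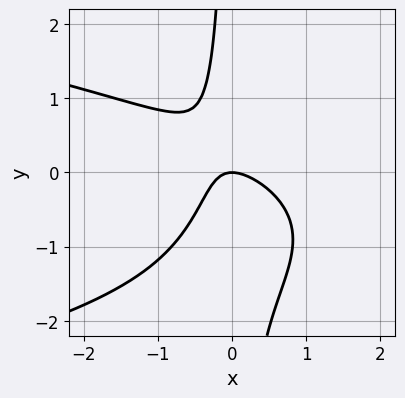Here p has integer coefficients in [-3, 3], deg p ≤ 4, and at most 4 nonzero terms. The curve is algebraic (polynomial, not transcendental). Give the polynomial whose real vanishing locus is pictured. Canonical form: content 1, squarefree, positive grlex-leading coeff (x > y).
3*x*y^2 + 3*x^2 + 3*x*y + 2*y

First, deg p = 3.
Next, checking where it meets the axes: it meets the y-axis at y = 0 (among the integer gridlines); it meets the x-axis at x = 0 (among the integer gridlines).
Finally, solving for integer coefficients yields p as stated.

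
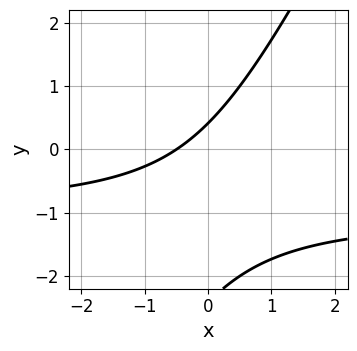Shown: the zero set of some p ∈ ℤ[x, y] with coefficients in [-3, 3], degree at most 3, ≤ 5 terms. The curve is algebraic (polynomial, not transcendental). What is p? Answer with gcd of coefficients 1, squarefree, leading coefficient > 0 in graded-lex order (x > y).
2*x*y - y^2 + 2*x - 2*y + 1

First, the degree is 2 — the shape is more complex than any degree-1 curve.
Finally, putting this together gives p.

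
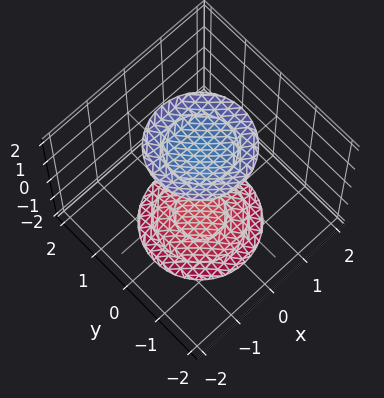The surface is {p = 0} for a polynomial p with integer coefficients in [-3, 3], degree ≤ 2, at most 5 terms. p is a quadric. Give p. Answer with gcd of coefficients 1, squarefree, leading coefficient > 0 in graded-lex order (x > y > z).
x^2 + y^2 - z^2 + 3

I count 2 distinct pieces. Treating them together as one polynomial.
deg p = 2. Two sheets facing apart; a quadric.
Symmetries: it's symmetric under z → −z, forcing even powers of z; every cross-section ⟂ z is a circle, so x, y appear only via x² + y².
Observable constraints: a circular section at z = 2 has radius exactly 1; no x-intercept at any integer in the box.
The integer polynomial consistent with all of this is the stated p.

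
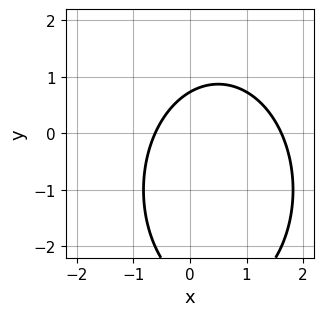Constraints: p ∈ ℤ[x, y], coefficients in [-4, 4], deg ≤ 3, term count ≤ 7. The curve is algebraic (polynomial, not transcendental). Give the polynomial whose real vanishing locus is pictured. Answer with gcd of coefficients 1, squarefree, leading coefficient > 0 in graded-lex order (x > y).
(a) deg p = 2. The shape is more complex than any degree-1 curve.
(b) The integer polynomial consistent with all of this is the stated p.

2*x^2 + y^2 - 2*x + 2*y - 2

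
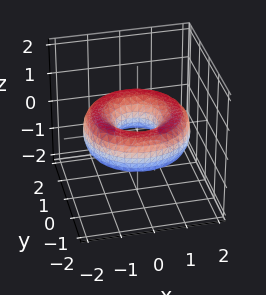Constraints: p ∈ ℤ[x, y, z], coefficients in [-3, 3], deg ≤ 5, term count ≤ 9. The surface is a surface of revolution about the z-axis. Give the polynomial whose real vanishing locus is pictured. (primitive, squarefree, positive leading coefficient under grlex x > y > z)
x^4 + 2*x^2*y^2 + y^4 - 3*x^2 - 3*y^2 + 3*z^2 + 1

First, degree: no degree-3 surface has this shape, so deg p = 4.
Then, symmetries: rotational symmetry about the z-axis ⇒ p depends on x, y only through x² + y².
Then, from the axis intercepts and sections: the surface avoids every integer z-axis point in the box; a circular section at z = 0 has radius between 0 and 1.
Finally, the integer polynomial consistent with all of this is the stated p.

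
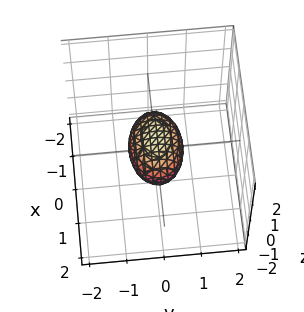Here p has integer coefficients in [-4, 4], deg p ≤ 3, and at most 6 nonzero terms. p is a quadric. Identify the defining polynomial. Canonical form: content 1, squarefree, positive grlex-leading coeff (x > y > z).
The degree is 2 — bounded and convex; a quadric.
Symmetries: it's symmetric under x → −x, forcing even powers of x; mirror symmetry y ↦ −y ⇒ only even powers of y; it's symmetric under z → −z, forcing even powers of z.
From the visible intercepts: among the integer gridlines, it crosses the x-axis at x ∈ {-1, 1}.
Matching integer coefficients to the picture gives p.

x^2 + 2*y^2 + 2*z^2 - 1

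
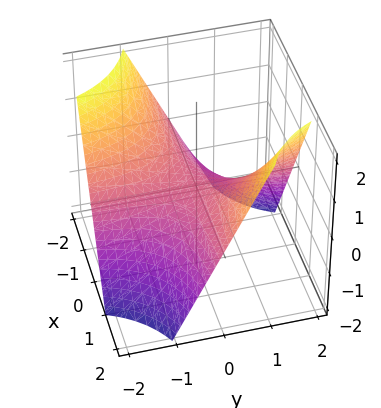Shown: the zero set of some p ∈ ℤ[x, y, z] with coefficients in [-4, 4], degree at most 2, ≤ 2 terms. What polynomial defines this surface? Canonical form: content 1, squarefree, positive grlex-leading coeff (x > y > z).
x*y - z

1. The degree is 2 — a saddle surface; a quadric.
2. Observable constraints: it crosses the z-axis at the gridline z = 0; the visible y-axis segment lies entirely on the surface; every point of the x-axis in the box is on the surface.
3. Assembling these constraints gives the stated polynomial.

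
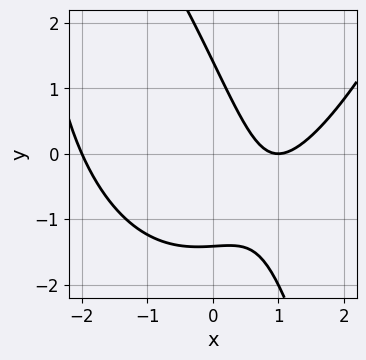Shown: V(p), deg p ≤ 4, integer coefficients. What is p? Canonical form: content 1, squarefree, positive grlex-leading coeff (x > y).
The degree is 3 — the shape is more complex than any degree-2 curve.
From the visible intercepts: the x-axis gridline crossings are at x ∈ {-2, 1}.
The integer polynomial consistent with all of this is the stated p.

x^3 - 2*x*y - y^2 - 3*x + 2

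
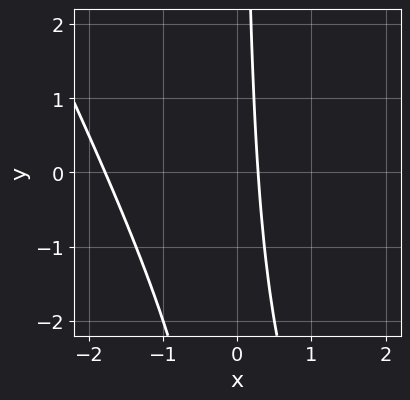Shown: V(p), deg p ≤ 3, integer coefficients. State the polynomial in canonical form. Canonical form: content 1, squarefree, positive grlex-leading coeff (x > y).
(a) The degree is 2 — no degree-1 curve has this shape.
(b) From the visible intercepts: no y-intercept at any integer in the box.
(c) Putting this together gives p.

2*x^2 + x*y + 3*x - 1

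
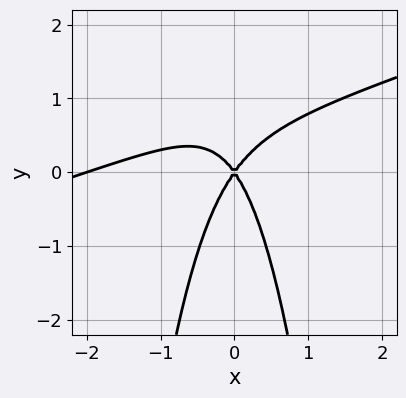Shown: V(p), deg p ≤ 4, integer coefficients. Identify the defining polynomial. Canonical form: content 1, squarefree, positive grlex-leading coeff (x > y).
1. deg p = 3. The shape is more complex than any degree-2 curve.
2. Observable constraints: the x-axis gridline crossings are at x ∈ {-2, 0}; one y-axis crossing is at y = 0.
3. Fitting integer coefficients to these (and the overall shape) gives p.

x^3 - 3*x^2*y + 2*x^2 - y^2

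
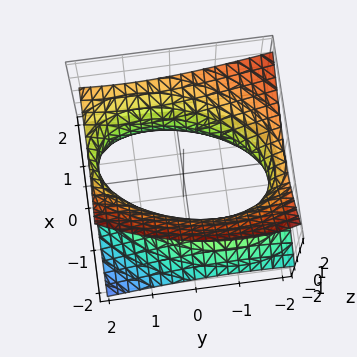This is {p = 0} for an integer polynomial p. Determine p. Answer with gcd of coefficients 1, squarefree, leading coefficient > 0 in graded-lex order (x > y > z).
1. Degree: the shape is more complex than any degree-1 surface, so deg p = 2.
2. From the visible intercepts: it misses every integer gridline on the z-axis.
3. Solving for integer coefficients yields p as stated.

2*x^2 - x*y - 2*x*z + y^2 - 3*z^2 - 3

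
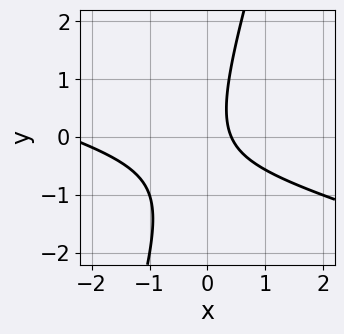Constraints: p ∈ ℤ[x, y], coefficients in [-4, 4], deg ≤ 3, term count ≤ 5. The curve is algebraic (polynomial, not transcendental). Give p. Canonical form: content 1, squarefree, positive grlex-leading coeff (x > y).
1. Degree: no degree-1 curve has this shape, so deg p = 2.
2. From the visible intercepts: no y-intercept at any integer in the box.
3. Putting this together gives p.

x^2 + 3*x*y - y^2 + 2*x - 1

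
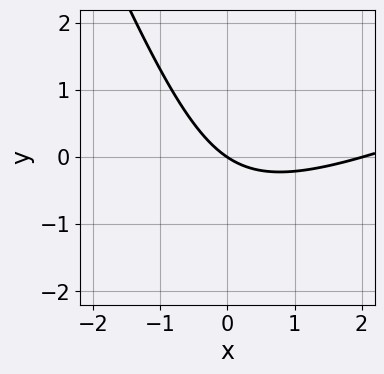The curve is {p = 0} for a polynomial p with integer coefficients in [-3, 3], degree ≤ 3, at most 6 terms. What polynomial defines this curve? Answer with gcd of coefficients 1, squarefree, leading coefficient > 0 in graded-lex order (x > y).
First, degree: a generic line meets the curve in up to 2 points, so deg p = 2.
Next, observable constraints: the x-axis gridline crossings are at x ∈ {0, 2}; it crosses the y-axis at the gridline y = 0.
Finally, fitting integer coefficients to these (and the overall shape) gives p.

x^2 - 2*x*y - y^2 - 2*x - 3*y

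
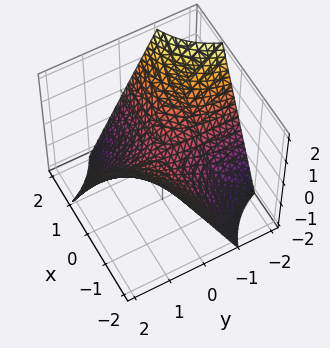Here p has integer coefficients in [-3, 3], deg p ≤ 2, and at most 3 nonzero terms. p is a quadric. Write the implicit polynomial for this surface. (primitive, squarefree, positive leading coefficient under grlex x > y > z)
x*y + z

Degree: a hyperbolic paraboloid; a quadric, so deg p = 2.
Observable constraints: it crosses the z-axis at the gridline z = 0; every point of the y-axis in the box is on the surface; every point of the x-axis in the box is on the surface.
Putting this together gives p.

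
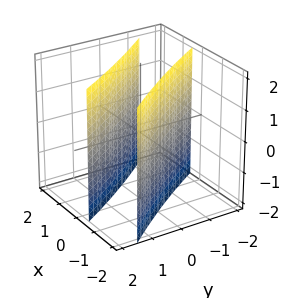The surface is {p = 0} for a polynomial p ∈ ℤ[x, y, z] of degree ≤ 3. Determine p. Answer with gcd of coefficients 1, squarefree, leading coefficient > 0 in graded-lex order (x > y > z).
1. There are 2 components. Treating them together as one polynomial.
2. The degree is 2 — the shape is more complex than any degree-1 surface.
3. Checking where it meets the axes: the x-axis gridline crossings are at x ∈ {-1, 1}; no z-intercept at any integer in the box.
4. Fitting integer coefficients to these (and the overall shape) gives p.

2*x^2 + 3*x*y + y^2 - 2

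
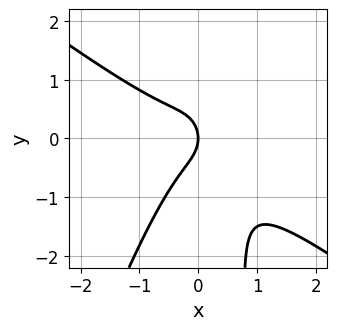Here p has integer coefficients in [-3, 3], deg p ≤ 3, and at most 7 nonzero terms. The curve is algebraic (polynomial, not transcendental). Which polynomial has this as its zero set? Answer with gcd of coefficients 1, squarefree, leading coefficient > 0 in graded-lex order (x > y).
deg p = 3. No degree-2 curve has this shape.
Checking where it meets the axes: it meets the x-axis at x = 0 (among the integer gridlines); it meets the y-axis at y = 0 (among the integer gridlines).
Fitting integer coefficients to these (and the overall shape) gives p.

2*x^3 + 2*x^2*y - x*y^2 + y^2 + x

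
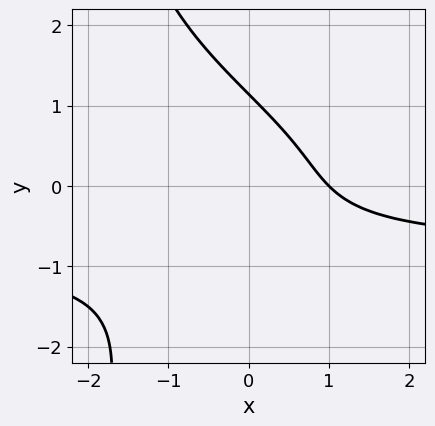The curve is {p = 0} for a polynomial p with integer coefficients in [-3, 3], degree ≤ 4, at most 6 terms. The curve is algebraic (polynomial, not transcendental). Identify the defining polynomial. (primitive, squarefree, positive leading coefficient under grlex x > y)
1. deg p = 4.
2. From the visible intercepts: it crosses the x-axis at the gridline x = 1.
3. These observations pin down the coefficients.

x*y^3 + 2*y^3 + 3*x*y + 3*x - 3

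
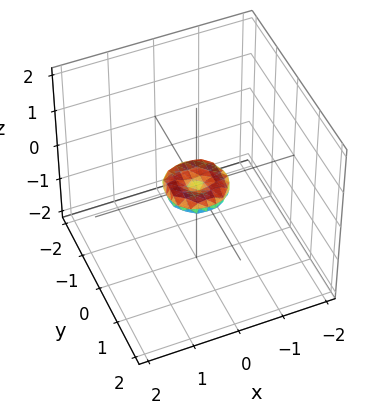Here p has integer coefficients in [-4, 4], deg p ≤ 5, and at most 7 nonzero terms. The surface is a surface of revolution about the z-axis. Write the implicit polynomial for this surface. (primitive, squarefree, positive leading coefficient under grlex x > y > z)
2*x^4 + 4*x^2*y^2 + 2*y^4 - x^2 - y^2 + 3*z^2

First, the degree is 4 — no degree-3 surface has this shape.
Then, symmetries: rotational symmetry about the z-axis ⇒ p depends on x, y only through x² + y².
Then, from the axis intercepts and sections: a circular section at z = 0 has radius between 0 and 1; it meets the x-axis at x = 0 (among the integer gridlines); it crosses the z-axis at the gridline z = 0.
Finally, matching integer coefficients to the picture gives p.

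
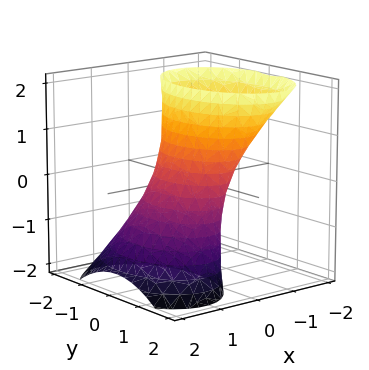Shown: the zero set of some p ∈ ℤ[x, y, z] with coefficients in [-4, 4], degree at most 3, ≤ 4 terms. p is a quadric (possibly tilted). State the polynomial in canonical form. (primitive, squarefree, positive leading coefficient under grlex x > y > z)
2*x^2 + 2*x*z + y^2 - 1

(a) Degree: a generic line meets the surface in up to 2 points, so deg p = 2.
(b) Reading off the gridlines: the surface avoids every integer z-axis point in the box; the y-axis gridline crossings are at y ∈ {-1, 1}.
(c) Matching integer coefficients to the picture gives p.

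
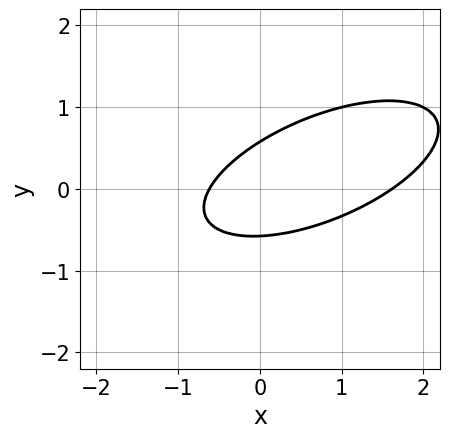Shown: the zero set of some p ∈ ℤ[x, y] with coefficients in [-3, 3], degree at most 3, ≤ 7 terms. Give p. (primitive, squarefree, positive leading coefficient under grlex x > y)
x^2 - 2*x*y + 3*y^2 - x - 1

First, the degree is 2 — no degree-1 curve has this shape.
Finally, putting this together gives p.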